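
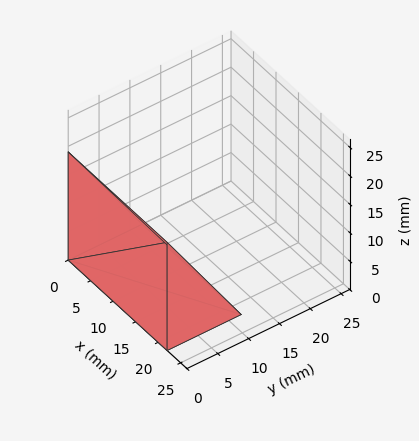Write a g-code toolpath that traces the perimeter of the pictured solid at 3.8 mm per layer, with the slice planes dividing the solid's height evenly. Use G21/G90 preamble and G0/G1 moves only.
Reading the render: the shape is a wedge (ramp): 22 × 12 mm base, rising to 19 mm along the y=0 edge and sloping linearly to z=0 at y=12 (dimensions read to the nearest mm from the axis ticks). For the g-code, the solid's height is divided into equal slices at the stated Δz and each level perimeter traced with G1 moves after a G0 lift.

; perimeter-only toolpath
G21 ; units = mm
G90 ; absolute positioning
G28 ; home
; layer 1
G0 Z3.8
G0 X0.0 Y0.0
G1 X22.0 Y0.0
G1 X22.0 Y9.6
G1 X0.0 Y9.6
G1 X0.0 Y0.0
; layer 2
G0 Z7.6
G0 X0.0 Y0.0
G1 X22.0 Y0.0
G1 X22.0 Y7.2
G1 X0.0 Y7.2
G1 X0.0 Y0.0
; layer 3
G0 Z11.4
G0 X0.0 Y0.0
G1 X22.0 Y0.0
G1 X22.0 Y4.8
G1 X0.0 Y4.8
G1 X0.0 Y0.0
; layer 4
G0 Z15.2
G0 X0.0 Y0.0
G1 X22.0 Y0.0
G1 X22.0 Y2.4
G1 X0.0 Y2.4
G1 X0.0 Y0.0
M2 ; end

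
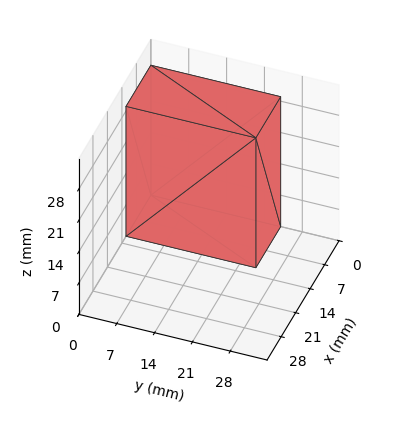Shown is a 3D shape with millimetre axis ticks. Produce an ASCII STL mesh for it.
Reading the render: the shape is a rectangular box, roughly 12 × 24 mm footprint and 29 mm tall (dimensions read to the nearest mm from the axis ticks). For the STL, each face is triangulated and given an outward normal.

solid part
  facet normal 0.0000 0.0000 -1.0000
    outer loop
      vertex 12.0 24.0 0.0
      vertex 12.0 0.0 0.0
      vertex 0.0 0.0 0.0
    endloop
  endfacet
  facet normal 0.0000 0.0000 -1.0000
    outer loop
      vertex 0.0 24.0 0.0
      vertex 12.0 24.0 0.0
      vertex 0.0 0.0 0.0
    endloop
  endfacet
  facet normal 0.0000 0.0000 1.0000
    outer loop
      vertex 0.0 0.0 29.0
      vertex 12.0 0.0 29.0
      vertex 12.0 24.0 29.0
    endloop
  endfacet
  facet normal 0.0000 0.0000 1.0000
    outer loop
      vertex 0.0 0.0 29.0
      vertex 12.0 24.0 29.0
      vertex 0.0 24.0 29.0
    endloop
  endfacet
  facet normal 0.0000 -1.0000 0.0000
    outer loop
      vertex 0.0 0.0 0.0
      vertex 12.0 0.0 0.0
      vertex 12.0 0.0 29.0
    endloop
  endfacet
  facet normal 0.0000 -1.0000 0.0000
    outer loop
      vertex 0.0 0.0 0.0
      vertex 12.0 0.0 29.0
      vertex 0.0 0.0 29.0
    endloop
  endfacet
  facet normal 0.0000 1.0000 0.0000
    outer loop
      vertex 12.0 24.0 29.0
      vertex 12.0 24.0 0.0
      vertex 0.0 24.0 0.0
    endloop
  endfacet
  facet normal 0.0000 1.0000 0.0000
    outer loop
      vertex 0.0 24.0 29.0
      vertex 12.0 24.0 29.0
      vertex 0.0 24.0 0.0
    endloop
  endfacet
  facet normal -1.0000 0.0000 0.0000
    outer loop
      vertex 0.0 24.0 29.0
      vertex 0.0 24.0 0.0
      vertex 0.0 0.0 0.0
    endloop
  endfacet
  facet normal -1.0000 0.0000 0.0000
    outer loop
      vertex 0.0 0.0 29.0
      vertex 0.0 24.0 29.0
      vertex 0.0 0.0 0.0
    endloop
  endfacet
  facet normal 1.0000 0.0000 0.0000
    outer loop
      vertex 12.0 0.0 0.0
      vertex 12.0 24.0 0.0
      vertex 12.0 24.0 29.0
    endloop
  endfacet
  facet normal 1.0000 0.0000 0.0000
    outer loop
      vertex 12.0 0.0 0.0
      vertex 12.0 24.0 29.0
      vertex 12.0 0.0 29.0
    endloop
  endfacet
endsolid part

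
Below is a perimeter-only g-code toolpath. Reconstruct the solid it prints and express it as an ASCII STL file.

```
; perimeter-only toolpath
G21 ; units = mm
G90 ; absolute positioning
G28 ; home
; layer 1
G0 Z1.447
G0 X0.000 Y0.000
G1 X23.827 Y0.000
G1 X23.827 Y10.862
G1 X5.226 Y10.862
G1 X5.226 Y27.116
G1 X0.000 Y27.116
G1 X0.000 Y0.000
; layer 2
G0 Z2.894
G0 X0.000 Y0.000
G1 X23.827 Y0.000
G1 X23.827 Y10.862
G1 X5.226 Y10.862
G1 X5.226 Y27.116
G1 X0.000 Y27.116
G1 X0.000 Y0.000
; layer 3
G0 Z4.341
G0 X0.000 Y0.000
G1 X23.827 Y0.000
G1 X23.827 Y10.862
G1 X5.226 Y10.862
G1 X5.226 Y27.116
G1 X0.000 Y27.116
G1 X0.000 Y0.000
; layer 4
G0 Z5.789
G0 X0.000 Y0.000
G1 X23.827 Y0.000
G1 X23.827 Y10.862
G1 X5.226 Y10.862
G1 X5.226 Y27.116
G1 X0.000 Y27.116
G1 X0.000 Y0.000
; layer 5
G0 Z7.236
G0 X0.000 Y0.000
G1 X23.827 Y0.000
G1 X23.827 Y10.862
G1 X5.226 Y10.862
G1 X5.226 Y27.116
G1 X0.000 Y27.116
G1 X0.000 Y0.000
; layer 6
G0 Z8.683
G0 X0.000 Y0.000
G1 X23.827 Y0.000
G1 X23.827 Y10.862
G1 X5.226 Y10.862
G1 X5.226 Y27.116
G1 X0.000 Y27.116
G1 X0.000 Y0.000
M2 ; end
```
solid part
  facet normal 0.0000 0.0000 -1.0000
    outer loop
      vertex 23.827 10.862 0.000
      vertex 23.827 0.000 0.000
      vertex 0.000 0.000 0.000
    endloop
  endfacet
  facet normal 0.0000 0.0000 -1.0000
    outer loop
      vertex 5.226 10.862 0.000
      vertex 23.827 10.862 0.000
      vertex 0.000 0.000 0.000
    endloop
  endfacet
  facet normal 0.0000 0.0000 -1.0000
    outer loop
      vertex 5.226 27.116 0.000
      vertex 5.226 10.862 0.000
      vertex 0.000 0.000 0.000
    endloop
  endfacet
  facet normal 0.0000 0.0000 -1.0000
    outer loop
      vertex 0.000 27.116 0.000
      vertex 5.226 27.116 0.000
      vertex 0.000 0.000 0.000
    endloop
  endfacet
  facet normal 0.0000 0.0000 1.0000
    outer loop
      vertex 0.000 0.000 8.683
      vertex 23.827 0.000 8.683
      vertex 23.827 10.862 8.683
    endloop
  endfacet
  facet normal 0.0000 0.0000 1.0000
    outer loop
      vertex 0.000 0.000 8.683
      vertex 23.827 10.862 8.683
      vertex 5.226 10.862 8.683
    endloop
  endfacet
  facet normal 0.0000 0.0000 1.0000
    outer loop
      vertex 0.000 0.000 8.683
      vertex 5.226 10.862 8.683
      vertex 5.226 27.116 8.683
    endloop
  endfacet
  facet normal 0.0000 0.0000 1.0000
    outer loop
      vertex 0.000 0.000 8.683
      vertex 5.226 27.116 8.683
      vertex 0.000 27.116 8.683
    endloop
  endfacet
  facet normal 0.0000 -1.0000 0.0000
    outer loop
      vertex 0.000 0.000 0.000
      vertex 23.827 0.000 0.000
      vertex 23.827 0.000 8.683
    endloop
  endfacet
  facet normal 0.0000 -1.0000 0.0000
    outer loop
      vertex 0.000 0.000 0.000
      vertex 23.827 0.000 8.683
      vertex 0.000 0.000 8.683
    endloop
  endfacet
  facet normal 1.0000 0.0000 0.0000
    outer loop
      vertex 23.827 0.000 0.000
      vertex 23.827 10.862 0.000
      vertex 23.827 10.862 8.683
    endloop
  endfacet
  facet normal 1.0000 0.0000 0.0000
    outer loop
      vertex 23.827 0.000 0.000
      vertex 23.827 10.862 8.683
      vertex 23.827 0.000 8.683
    endloop
  endfacet
  facet normal 0.0000 1.0000 0.0000
    outer loop
      vertex 23.827 10.862 0.000
      vertex 5.226 10.862 0.000
      vertex 5.226 10.862 8.683
    endloop
  endfacet
  facet normal 0.0000 1.0000 0.0000
    outer loop
      vertex 23.827 10.862 0.000
      vertex 5.226 10.862 8.683
      vertex 23.827 10.862 8.683
    endloop
  endfacet
  facet normal 1.0000 0.0000 0.0000
    outer loop
      vertex 5.226 10.862 0.000
      vertex 5.226 27.116 0.000
      vertex 5.226 27.116 8.683
    endloop
  endfacet
  facet normal 1.0000 0.0000 0.0000
    outer loop
      vertex 5.226 10.862 0.000
      vertex 5.226 27.116 8.683
      vertex 5.226 10.862 8.683
    endloop
  endfacet
  facet normal 0.0000 1.0000 0.0000
    outer loop
      vertex 5.226 27.116 0.000
      vertex 0.000 27.116 0.000
      vertex 0.000 27.116 8.683
    endloop
  endfacet
  facet normal 0.0000 1.0000 0.0000
    outer loop
      vertex 5.226 27.116 0.000
      vertex 0.000 27.116 8.683
      vertex 5.226 27.116 8.683
    endloop
  endfacet
  facet normal -1.0000 0.0000 0.0000
    outer loop
      vertex 0.000 27.116 0.000
      vertex 0.000 0.000 0.000
      vertex 0.000 0.000 8.683
    endloop
  endfacet
  facet normal -1.0000 0.0000 0.0000
    outer loop
      vertex 0.000 27.116 0.000
      vertex 0.000 0.000 8.683
      vertex 0.000 27.116 8.683
    endloop
  endfacet
endsolid part

The G0 Z moves step by Δz≈1.447 mm. Every layer's G1 loop is the same polygon, so the solid is a straight extrusion of it from z=0 to z≈8.68. Closing with flat bottom and top caps and triangulating gives 20 facets — an L-shaped prism: outer 23.8 × 27.1 mm, arm thicknesses ≈ 10.9 mm (horizontal) and 5.23 mm (vertical), extruded 8.68 mm in z.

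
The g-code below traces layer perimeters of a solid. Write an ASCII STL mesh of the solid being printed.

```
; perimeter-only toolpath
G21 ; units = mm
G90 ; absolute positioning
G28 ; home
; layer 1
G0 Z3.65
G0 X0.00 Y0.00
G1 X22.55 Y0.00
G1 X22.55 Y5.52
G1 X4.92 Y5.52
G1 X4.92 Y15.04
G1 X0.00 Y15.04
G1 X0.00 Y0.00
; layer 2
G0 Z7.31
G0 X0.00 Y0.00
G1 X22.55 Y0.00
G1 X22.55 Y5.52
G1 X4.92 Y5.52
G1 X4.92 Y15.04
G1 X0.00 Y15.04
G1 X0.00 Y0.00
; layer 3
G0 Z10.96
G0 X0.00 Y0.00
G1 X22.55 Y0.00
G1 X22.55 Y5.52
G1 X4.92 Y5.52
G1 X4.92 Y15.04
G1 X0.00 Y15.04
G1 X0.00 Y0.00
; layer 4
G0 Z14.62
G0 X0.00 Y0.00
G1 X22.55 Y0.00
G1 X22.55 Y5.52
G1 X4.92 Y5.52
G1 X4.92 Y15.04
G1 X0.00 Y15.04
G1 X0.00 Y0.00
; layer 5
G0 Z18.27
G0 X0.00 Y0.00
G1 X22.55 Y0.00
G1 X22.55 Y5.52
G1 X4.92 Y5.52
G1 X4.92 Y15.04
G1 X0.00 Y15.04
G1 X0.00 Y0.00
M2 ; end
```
solid part
  facet normal 0.0000 0.0000 -1.0000
    outer loop
      vertex 22.55 5.52 0.00
      vertex 22.55 0.00 0.00
      vertex 0.00 0.00 0.00
    endloop
  endfacet
  facet normal 0.0000 0.0000 -1.0000
    outer loop
      vertex 4.92 5.52 0.00
      vertex 22.55 5.52 0.00
      vertex 0.00 0.00 0.00
    endloop
  endfacet
  facet normal 0.0000 0.0000 -1.0000
    outer loop
      vertex 4.92 15.04 0.00
      vertex 4.92 5.52 0.00
      vertex 0.00 0.00 0.00
    endloop
  endfacet
  facet normal 0.0000 0.0000 -1.0000
    outer loop
      vertex 0.00 15.04 0.00
      vertex 4.92 15.04 0.00
      vertex 0.00 0.00 0.00
    endloop
  endfacet
  facet normal 0.0000 0.0000 1.0000
    outer loop
      vertex 0.00 0.00 18.27
      vertex 22.55 0.00 18.27
      vertex 22.55 5.52 18.27
    endloop
  endfacet
  facet normal 0.0000 0.0000 1.0000
    outer loop
      vertex 0.00 0.00 18.27
      vertex 22.55 5.52 18.27
      vertex 4.92 5.52 18.27
    endloop
  endfacet
  facet normal 0.0000 0.0000 1.0000
    outer loop
      vertex 0.00 0.00 18.27
      vertex 4.92 5.52 18.27
      vertex 4.92 15.04 18.27
    endloop
  endfacet
  facet normal 0.0000 0.0000 1.0000
    outer loop
      vertex 0.00 0.00 18.27
      vertex 4.92 15.04 18.27
      vertex 0.00 15.04 18.27
    endloop
  endfacet
  facet normal 0.0000 -1.0000 0.0000
    outer loop
      vertex 0.00 0.00 0.00
      vertex 22.55 0.00 0.00
      vertex 22.55 0.00 18.27
    endloop
  endfacet
  facet normal 0.0000 -1.0000 0.0000
    outer loop
      vertex 0.00 0.00 0.00
      vertex 22.55 0.00 18.27
      vertex 0.00 0.00 18.27
    endloop
  endfacet
  facet normal 1.0000 0.0000 0.0000
    outer loop
      vertex 22.55 0.00 0.00
      vertex 22.55 5.52 0.00
      vertex 22.55 5.52 18.27
    endloop
  endfacet
  facet normal 1.0000 0.0000 0.0000
    outer loop
      vertex 22.55 0.00 0.00
      vertex 22.55 5.52 18.27
      vertex 22.55 0.00 18.27
    endloop
  endfacet
  facet normal 0.0000 1.0000 0.0000
    outer loop
      vertex 22.55 5.52 0.00
      vertex 4.92 5.52 0.00
      vertex 4.92 5.52 18.27
    endloop
  endfacet
  facet normal 0.0000 1.0000 0.0000
    outer loop
      vertex 22.55 5.52 0.00
      vertex 4.92 5.52 18.27
      vertex 22.55 5.52 18.27
    endloop
  endfacet
  facet normal 1.0000 0.0000 0.0000
    outer loop
      vertex 4.92 5.52 0.00
      vertex 4.92 15.04 0.00
      vertex 4.92 15.04 18.27
    endloop
  endfacet
  facet normal 1.0000 0.0000 0.0000
    outer loop
      vertex 4.92 5.52 0.00
      vertex 4.92 15.04 18.27
      vertex 4.92 5.52 18.27
    endloop
  endfacet
  facet normal 0.0000 1.0000 0.0000
    outer loop
      vertex 4.92 15.04 0.00
      vertex 0.00 15.04 0.00
      vertex 0.00 15.04 18.27
    endloop
  endfacet
  facet normal 0.0000 1.0000 0.0000
    outer loop
      vertex 4.92 15.04 0.00
      vertex 0.00 15.04 18.27
      vertex 4.92 15.04 18.27
    endloop
  endfacet
  facet normal -1.0000 0.0000 0.0000
    outer loop
      vertex 0.00 15.04 0.00
      vertex 0.00 0.00 0.00
      vertex 0.00 0.00 18.27
    endloop
  endfacet
  facet normal -1.0000 0.0000 0.0000
    outer loop
      vertex 0.00 15.04 0.00
      vertex 0.00 0.00 18.27
      vertex 0.00 15.04 18.27
    endloop
  endfacet
endsolid part

The G0 Z moves step by Δz≈3.65 mm. Every layer's G1 loop is the same polygon, so the solid is a straight extrusion of it from z=0 to z≈18.3. Closing with flat bottom and top caps and triangulating gives 20 facets — an L-shaped prism: outer 22.6 × 15 mm, arm thicknesses ≈ 5.52 mm (horizontal) and 4.92 mm (vertical), extruded 18.3 mm in z.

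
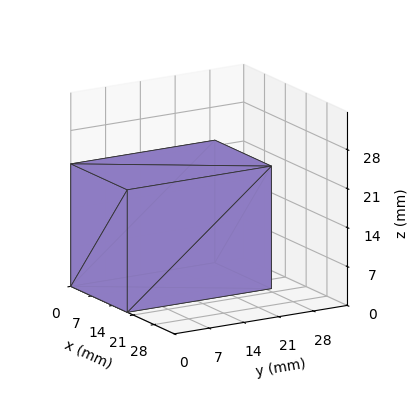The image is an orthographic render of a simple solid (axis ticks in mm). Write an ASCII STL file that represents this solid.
Reading the render: the shape is a rectangular box, roughly 19 × 29 mm footprint and 22 mm tall (dimensions read to the nearest mm from the axis ticks). For the STL, each face is triangulated and given an outward normal.

solid part
  facet normal 0.0000 0.0000 -1.0000
    outer loop
      vertex 19.000 29.000 0.000
      vertex 19.000 0.000 0.000
      vertex 0.000 0.000 0.000
    endloop
  endfacet
  facet normal 0.0000 0.0000 -1.0000
    outer loop
      vertex 0.000 29.000 0.000
      vertex 19.000 29.000 0.000
      vertex 0.000 0.000 0.000
    endloop
  endfacet
  facet normal 0.0000 0.0000 1.0000
    outer loop
      vertex 0.000 0.000 22.000
      vertex 19.000 0.000 22.000
      vertex 19.000 29.000 22.000
    endloop
  endfacet
  facet normal 0.0000 0.0000 1.0000
    outer loop
      vertex 0.000 0.000 22.000
      vertex 19.000 29.000 22.000
      vertex 0.000 29.000 22.000
    endloop
  endfacet
  facet normal 0.0000 -1.0000 0.0000
    outer loop
      vertex 0.000 0.000 0.000
      vertex 19.000 0.000 0.000
      vertex 19.000 0.000 22.000
    endloop
  endfacet
  facet normal 0.0000 -1.0000 0.0000
    outer loop
      vertex 0.000 0.000 0.000
      vertex 19.000 0.000 22.000
      vertex 0.000 0.000 22.000
    endloop
  endfacet
  facet normal 0.0000 1.0000 0.0000
    outer loop
      vertex 19.000 29.000 22.000
      vertex 19.000 29.000 0.000
      vertex 0.000 29.000 0.000
    endloop
  endfacet
  facet normal 0.0000 1.0000 0.0000
    outer loop
      vertex 0.000 29.000 22.000
      vertex 19.000 29.000 22.000
      vertex 0.000 29.000 0.000
    endloop
  endfacet
  facet normal -1.0000 0.0000 0.0000
    outer loop
      vertex 0.000 29.000 22.000
      vertex 0.000 29.000 0.000
      vertex 0.000 0.000 0.000
    endloop
  endfacet
  facet normal -1.0000 0.0000 0.0000
    outer loop
      vertex 0.000 0.000 22.000
      vertex 0.000 29.000 22.000
      vertex 0.000 0.000 0.000
    endloop
  endfacet
  facet normal 1.0000 0.0000 0.0000
    outer loop
      vertex 19.000 0.000 0.000
      vertex 19.000 29.000 0.000
      vertex 19.000 29.000 22.000
    endloop
  endfacet
  facet normal 1.0000 0.0000 0.0000
    outer loop
      vertex 19.000 0.000 0.000
      vertex 19.000 29.000 22.000
      vertex 19.000 0.000 22.000
    endloop
  endfacet
endsolid part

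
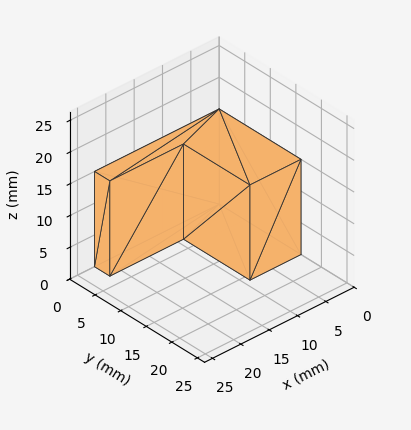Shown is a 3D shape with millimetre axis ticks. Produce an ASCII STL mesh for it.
Reading the render: the shape is an L-shaped prism: outer 22 × 16 mm, arm thicknesses ≈ 3 mm (horizontal) and 9 mm (vertical), extruded 15 mm in z (dimensions read to the nearest mm from the axis ticks). For the STL, each face is triangulated and given an outward normal.

solid part
  facet normal 0.0000 0.0000 -1.0000
    outer loop
      vertex 22.00 3.00 0.00
      vertex 22.00 0.00 0.00
      vertex 0.00 0.00 0.00
    endloop
  endfacet
  facet normal 0.0000 0.0000 -1.0000
    outer loop
      vertex 9.00 3.00 0.00
      vertex 22.00 3.00 0.00
      vertex 0.00 0.00 0.00
    endloop
  endfacet
  facet normal 0.0000 0.0000 -1.0000
    outer loop
      vertex 9.00 16.00 0.00
      vertex 9.00 3.00 0.00
      vertex 0.00 0.00 0.00
    endloop
  endfacet
  facet normal 0.0000 0.0000 -1.0000
    outer loop
      vertex 0.00 16.00 0.00
      vertex 9.00 16.00 0.00
      vertex 0.00 0.00 0.00
    endloop
  endfacet
  facet normal 0.0000 0.0000 1.0000
    outer loop
      vertex 0.00 0.00 15.00
      vertex 22.00 0.00 15.00
      vertex 22.00 3.00 15.00
    endloop
  endfacet
  facet normal 0.0000 0.0000 1.0000
    outer loop
      vertex 0.00 0.00 15.00
      vertex 22.00 3.00 15.00
      vertex 9.00 3.00 15.00
    endloop
  endfacet
  facet normal 0.0000 0.0000 1.0000
    outer loop
      vertex 0.00 0.00 15.00
      vertex 9.00 3.00 15.00
      vertex 9.00 16.00 15.00
    endloop
  endfacet
  facet normal 0.0000 0.0000 1.0000
    outer loop
      vertex 0.00 0.00 15.00
      vertex 9.00 16.00 15.00
      vertex 0.00 16.00 15.00
    endloop
  endfacet
  facet normal 0.0000 -1.0000 0.0000
    outer loop
      vertex 0.00 0.00 0.00
      vertex 22.00 0.00 0.00
      vertex 22.00 0.00 15.00
    endloop
  endfacet
  facet normal 0.0000 -1.0000 0.0000
    outer loop
      vertex 0.00 0.00 0.00
      vertex 22.00 0.00 15.00
      vertex 0.00 0.00 15.00
    endloop
  endfacet
  facet normal 1.0000 0.0000 0.0000
    outer loop
      vertex 22.00 0.00 0.00
      vertex 22.00 3.00 0.00
      vertex 22.00 3.00 15.00
    endloop
  endfacet
  facet normal 1.0000 0.0000 0.0000
    outer loop
      vertex 22.00 0.00 0.00
      vertex 22.00 3.00 15.00
      vertex 22.00 0.00 15.00
    endloop
  endfacet
  facet normal 0.0000 1.0000 0.0000
    outer loop
      vertex 22.00 3.00 0.00
      vertex 9.00 3.00 0.00
      vertex 9.00 3.00 15.00
    endloop
  endfacet
  facet normal 0.0000 1.0000 0.0000
    outer loop
      vertex 22.00 3.00 0.00
      vertex 9.00 3.00 15.00
      vertex 22.00 3.00 15.00
    endloop
  endfacet
  facet normal 1.0000 0.0000 0.0000
    outer loop
      vertex 9.00 3.00 0.00
      vertex 9.00 16.00 0.00
      vertex 9.00 16.00 15.00
    endloop
  endfacet
  facet normal 1.0000 0.0000 0.0000
    outer loop
      vertex 9.00 3.00 0.00
      vertex 9.00 16.00 15.00
      vertex 9.00 3.00 15.00
    endloop
  endfacet
  facet normal 0.0000 1.0000 0.0000
    outer loop
      vertex 9.00 16.00 0.00
      vertex 0.00 16.00 0.00
      vertex 0.00 16.00 15.00
    endloop
  endfacet
  facet normal 0.0000 1.0000 0.0000
    outer loop
      vertex 9.00 16.00 0.00
      vertex 0.00 16.00 15.00
      vertex 9.00 16.00 15.00
    endloop
  endfacet
  facet normal -1.0000 0.0000 0.0000
    outer loop
      vertex 0.00 16.00 0.00
      vertex 0.00 0.00 0.00
      vertex 0.00 0.00 15.00
    endloop
  endfacet
  facet normal -1.0000 0.0000 0.0000
    outer loop
      vertex 0.00 16.00 0.00
      vertex 0.00 0.00 15.00
      vertex 0.00 16.00 15.00
    endloop
  endfacet
endsolid part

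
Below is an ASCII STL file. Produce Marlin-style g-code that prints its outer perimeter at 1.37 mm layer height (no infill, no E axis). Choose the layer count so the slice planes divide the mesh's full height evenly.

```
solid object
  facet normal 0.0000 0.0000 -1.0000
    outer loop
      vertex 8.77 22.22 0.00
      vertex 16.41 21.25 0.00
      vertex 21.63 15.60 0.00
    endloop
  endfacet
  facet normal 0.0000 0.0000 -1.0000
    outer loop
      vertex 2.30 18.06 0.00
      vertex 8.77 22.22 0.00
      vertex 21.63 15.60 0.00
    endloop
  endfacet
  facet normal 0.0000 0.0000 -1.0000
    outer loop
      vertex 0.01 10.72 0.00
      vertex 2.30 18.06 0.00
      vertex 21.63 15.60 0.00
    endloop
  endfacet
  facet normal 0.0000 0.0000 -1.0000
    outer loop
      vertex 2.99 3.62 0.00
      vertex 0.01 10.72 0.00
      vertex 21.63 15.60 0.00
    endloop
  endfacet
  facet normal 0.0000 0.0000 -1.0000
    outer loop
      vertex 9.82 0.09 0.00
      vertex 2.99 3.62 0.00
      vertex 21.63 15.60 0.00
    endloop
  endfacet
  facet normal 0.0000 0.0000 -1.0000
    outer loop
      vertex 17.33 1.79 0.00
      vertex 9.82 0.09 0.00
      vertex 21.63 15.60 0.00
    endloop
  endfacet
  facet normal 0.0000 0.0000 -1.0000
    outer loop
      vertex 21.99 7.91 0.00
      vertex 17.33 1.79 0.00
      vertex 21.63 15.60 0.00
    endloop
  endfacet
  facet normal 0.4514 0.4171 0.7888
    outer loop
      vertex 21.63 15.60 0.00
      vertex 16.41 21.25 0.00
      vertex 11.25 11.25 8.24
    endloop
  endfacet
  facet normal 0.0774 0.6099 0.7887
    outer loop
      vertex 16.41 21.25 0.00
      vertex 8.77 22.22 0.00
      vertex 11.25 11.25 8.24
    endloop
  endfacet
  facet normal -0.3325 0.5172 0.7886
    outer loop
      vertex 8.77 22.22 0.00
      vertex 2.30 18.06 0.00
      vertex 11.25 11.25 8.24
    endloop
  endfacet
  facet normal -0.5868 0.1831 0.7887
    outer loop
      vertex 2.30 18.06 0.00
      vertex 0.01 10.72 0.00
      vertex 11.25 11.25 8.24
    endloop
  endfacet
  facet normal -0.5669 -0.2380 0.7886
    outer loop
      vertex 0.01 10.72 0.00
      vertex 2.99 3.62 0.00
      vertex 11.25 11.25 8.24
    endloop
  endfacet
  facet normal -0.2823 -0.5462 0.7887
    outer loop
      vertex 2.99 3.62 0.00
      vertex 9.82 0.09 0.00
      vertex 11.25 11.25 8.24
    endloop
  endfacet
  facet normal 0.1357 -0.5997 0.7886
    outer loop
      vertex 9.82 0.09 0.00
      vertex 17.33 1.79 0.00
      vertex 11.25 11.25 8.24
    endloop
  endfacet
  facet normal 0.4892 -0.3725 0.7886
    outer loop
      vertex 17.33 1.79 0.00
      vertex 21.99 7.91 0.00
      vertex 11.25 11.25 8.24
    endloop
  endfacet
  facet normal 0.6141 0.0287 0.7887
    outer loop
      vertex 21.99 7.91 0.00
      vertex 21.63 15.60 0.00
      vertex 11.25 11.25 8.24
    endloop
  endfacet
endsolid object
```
; perimeter-only toolpath
G21 ; units = mm
G90 ; absolute positioning
G28 ; home
; layer 1
G0 Z1.37
G0 X19.90 Y14.88
G1 X15.55 Y19.58
G1 X9.18 Y20.39
G1 X3.79 Y16.92
G1 X1.88 Y10.81
G1 X4.37 Y4.89
G1 X10.06 Y1.95
G1 X16.32 Y3.37
G1 X20.20 Y8.47
G1 X19.90 Y14.88
; layer 2
G0 Z2.75
G0 X18.17 Y14.15
G1 X14.69 Y17.92
G1 X9.60 Y18.56
G1 X5.28 Y15.79
G1 X3.76 Y10.90
G1 X5.74 Y6.16
G1 X10.30 Y3.81
G1 X15.30 Y4.94
G1 X18.41 Y9.02
G1 X18.17 Y14.15
; layer 3
G0 Z4.12
G0 X16.44 Y13.43
G1 X13.83 Y16.25
G1 X10.01 Y16.73
G1 X6.78 Y14.65
G1 X5.63 Y10.98
G1 X7.12 Y7.44
G1 X10.54 Y5.67
G1 X14.29 Y6.52
G1 X16.62 Y9.58
G1 X16.44 Y13.43
; layer 4
G0 Z5.49
G0 X14.71 Y12.70
G1 X12.97 Y14.58
G1 X10.42 Y14.91
G1 X8.27 Y13.52
G1 X7.50 Y11.07
G1 X8.50 Y8.71
G1 X10.77 Y7.53
G1 X13.28 Y8.10
G1 X14.83 Y10.14
G1 X14.71 Y12.70
; layer 5
G0 Z6.87
G0 X12.98 Y11.98
G1 X12.11 Y12.92
G1 X10.84 Y13.08
G1 X9.76 Y12.39
G1 X9.38 Y11.16
G1 X9.87 Y9.98
G1 X11.01 Y9.39
G1 X12.26 Y9.67
G1 X13.04 Y10.69
G1 X12.98 Y11.98
M2 ; end

The solid is a regular 9-sided pyramid, base circumscribed radius ≈ 11.2 mm, apex at z ≈ 8.24 mm. Slicing at Δz = 1.37 mm — 6 equal slices spanning the solid's height, so layer i sits at z = i·h/6 — gives 5 non-empty perimeters. Each is a 9-segment closed polygon; G0 lifts to the layer z and rapids to the start vertex, then G1 traces the edges. The cross-section shrinks linearly with z (the slice at the apex is degenerate and omitted).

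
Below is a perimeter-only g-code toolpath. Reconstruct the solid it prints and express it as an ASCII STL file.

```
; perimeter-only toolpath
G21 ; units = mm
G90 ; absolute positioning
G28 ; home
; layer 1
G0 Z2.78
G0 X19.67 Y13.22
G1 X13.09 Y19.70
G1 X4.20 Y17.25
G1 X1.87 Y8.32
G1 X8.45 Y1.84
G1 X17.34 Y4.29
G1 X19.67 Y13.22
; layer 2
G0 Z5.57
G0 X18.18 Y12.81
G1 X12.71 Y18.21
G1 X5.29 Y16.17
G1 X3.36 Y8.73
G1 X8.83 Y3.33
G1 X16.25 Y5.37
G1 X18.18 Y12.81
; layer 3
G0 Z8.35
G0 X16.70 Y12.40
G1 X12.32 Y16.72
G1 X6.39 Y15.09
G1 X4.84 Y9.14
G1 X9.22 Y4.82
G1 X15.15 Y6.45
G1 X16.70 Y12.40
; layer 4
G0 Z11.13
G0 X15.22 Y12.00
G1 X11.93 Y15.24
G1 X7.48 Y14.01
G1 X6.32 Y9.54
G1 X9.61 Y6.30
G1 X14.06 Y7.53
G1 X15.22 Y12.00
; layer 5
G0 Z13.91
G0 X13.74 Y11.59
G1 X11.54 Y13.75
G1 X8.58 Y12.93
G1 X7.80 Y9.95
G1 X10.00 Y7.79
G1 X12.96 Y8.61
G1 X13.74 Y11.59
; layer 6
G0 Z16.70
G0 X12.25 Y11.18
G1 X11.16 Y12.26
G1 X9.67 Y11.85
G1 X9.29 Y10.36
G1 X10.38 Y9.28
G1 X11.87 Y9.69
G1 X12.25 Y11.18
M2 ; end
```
solid part
  facet normal 0.0000 0.0000 -1.0000
    outer loop
      vertex 3.10 18.33 0.00
      vertex 13.48 21.19 0.00
      vertex 21.15 13.63 0.00
    endloop
  endfacet
  facet normal 0.0000 0.0000 -1.0000
    outer loop
      vertex 0.39 7.91 0.00
      vertex 3.10 18.33 0.00
      vertex 21.15 13.63 0.00
    endloop
  endfacet
  facet normal 0.0000 0.0000 -1.0000
    outer loop
      vertex 8.06 0.35 0.00
      vertex 0.39 7.91 0.00
      vertex 21.15 13.63 0.00
    endloop
  endfacet
  facet normal 0.0000 0.0000 -1.0000
    outer loop
      vertex 18.44 3.21 0.00
      vertex 8.06 0.35 0.00
      vertex 21.15 13.63 0.00
    endloop
  endfacet
  facet normal 0.6332 0.6424 0.4317
    outer loop
      vertex 21.15 13.63 0.00
      vertex 13.48 21.19 0.00
      vertex 10.77 10.77 19.48
    endloop
  endfacet
  facet normal -0.2396 0.8696 0.4318
    outer loop
      vertex 13.48 21.19 0.00
      vertex 3.10 18.33 0.00
      vertex 10.77 10.77 19.48
    endloop
  endfacet
  facet normal -0.8729 0.2270 0.4318
    outer loop
      vertex 3.10 18.33 0.00
      vertex 0.39 7.91 0.00
      vertex 10.77 10.77 19.48
    endloop
  endfacet
  facet normal -0.6332 -0.6424 0.4317
    outer loop
      vertex 0.39 7.91 0.00
      vertex 8.06 0.35 0.00
      vertex 10.77 10.77 19.48
    endloop
  endfacet
  facet normal 0.2396 -0.8696 0.4318
    outer loop
      vertex 8.06 0.35 0.00
      vertex 18.44 3.21 0.00
      vertex 10.77 10.77 19.48
    endloop
  endfacet
  facet normal 0.8729 -0.2270 0.4318
    outer loop
      vertex 18.44 3.21 0.00
      vertex 21.15 13.63 0.00
      vertex 10.77 10.77 19.48
    endloop
  endfacet
endsolid part

The G0 Z moves step by Δz≈2.78 mm. The G1 loops shrink linearly with z, so the solid tapers from its base footprint up to z≈19.5. Closing with a flat bottom cap and the tapered top and triangulating gives 10 facets — a regular 6-sided pyramid, base circumscribed radius ≈ 10.8 mm, apex at z ≈ 19.5 mm.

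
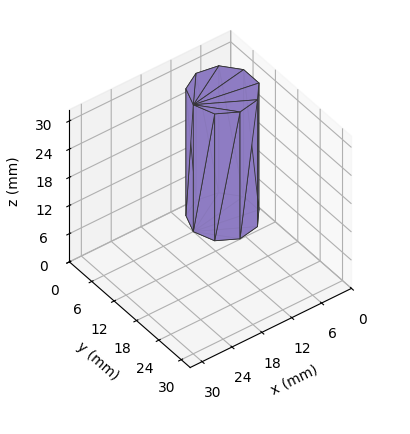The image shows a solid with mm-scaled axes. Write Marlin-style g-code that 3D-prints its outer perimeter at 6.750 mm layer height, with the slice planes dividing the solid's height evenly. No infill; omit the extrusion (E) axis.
Reading the render: the shape is a regular 9-sided prism (a cylinder approximated with 9 flat sides), circumscribed radius ≈ 6 mm, height ≈ 27 mm (dimensions read to the nearest mm from the axis ticks). For the g-code, the solid's height is divided into equal slices at the stated Δz and each level perimeter traced with G1 moves after a G0 lift.

; perimeter-only toolpath
G21 ; units = mm
G90 ; absolute positioning
G28 ; home
; layer 1
G0 Z6.750
G0 X12.000 Y6.000
G1 X10.596 Y9.857
G1 X7.042 Y11.909
G1 X3.000 Y11.196
G1 X0.362 Y8.052
G1 X0.362 Y3.948
G1 X3.000 Y0.804
G1 X7.042 Y0.091
G1 X10.596 Y2.143
G1 X12.000 Y6.000
; layer 2
G0 Z13.500
G0 X12.000 Y6.000
G1 X10.596 Y9.857
G1 X7.042 Y11.909
G1 X3.000 Y11.196
G1 X0.362 Y8.052
G1 X0.362 Y3.948
G1 X3.000 Y0.804
G1 X7.042 Y0.091
G1 X10.596 Y2.143
G1 X12.000 Y6.000
; layer 3
G0 Z20.250
G0 X12.000 Y6.000
G1 X10.596 Y9.857
G1 X7.042 Y11.909
G1 X3.000 Y11.196
G1 X0.362 Y8.052
G1 X0.362 Y3.948
G1 X3.000 Y0.804
G1 X7.042 Y0.091
G1 X10.596 Y2.143
G1 X12.000 Y6.000
; layer 4
G0 Z27.000
G0 X12.000 Y6.000
G1 X10.596 Y9.857
G1 X7.042 Y11.909
G1 X3.000 Y11.196
G1 X0.362 Y8.052
G1 X0.362 Y3.948
G1 X3.000 Y0.804
G1 X7.042 Y0.091
G1 X10.596 Y2.143
G1 X12.000 Y6.000
M2 ; end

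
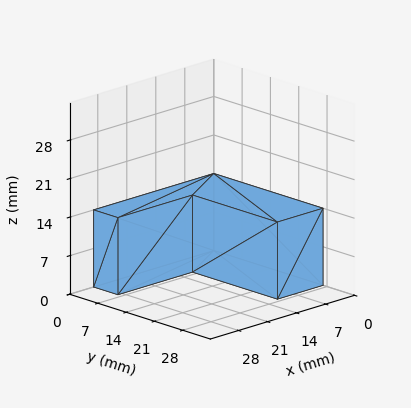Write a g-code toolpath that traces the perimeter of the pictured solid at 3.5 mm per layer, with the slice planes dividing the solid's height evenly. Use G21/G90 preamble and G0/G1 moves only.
Reading the render: the shape is an L-shaped prism: outer 29 × 27 mm, arm thicknesses ≈ 6 mm (horizontal) and 11 mm (vertical), extruded 14 mm in z (dimensions read to the nearest mm from the axis ticks). For the g-code, the solid's height is divided into equal slices at the stated Δz and each level perimeter traced with G1 moves after a G0 lift.

; perimeter-only toolpath
G21 ; units = mm
G90 ; absolute positioning
G28 ; home
; layer 1
G0 Z3.5
G0 X0.0 Y0.0
G1 X29.0 Y0.0
G1 X29.0 Y6.0
G1 X11.0 Y6.0
G1 X11.0 Y27.0
G1 X0.0 Y27.0
G1 X0.0 Y0.0
; layer 2
G0 Z7.0
G0 X0.0 Y0.0
G1 X29.0 Y0.0
G1 X29.0 Y6.0
G1 X11.0 Y6.0
G1 X11.0 Y27.0
G1 X0.0 Y27.0
G1 X0.0 Y0.0
; layer 3
G0 Z10.5
G0 X0.0 Y0.0
G1 X29.0 Y0.0
G1 X29.0 Y6.0
G1 X11.0 Y6.0
G1 X11.0 Y27.0
G1 X0.0 Y27.0
G1 X0.0 Y0.0
; layer 4
G0 Z14.0
G0 X0.0 Y0.0
G1 X29.0 Y0.0
G1 X29.0 Y6.0
G1 X11.0 Y6.0
G1 X11.0 Y27.0
G1 X0.0 Y27.0
G1 X0.0 Y0.0
M2 ; end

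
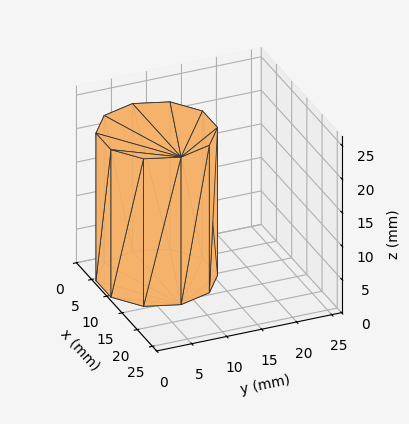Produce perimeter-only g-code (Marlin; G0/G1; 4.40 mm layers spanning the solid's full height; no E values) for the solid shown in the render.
Reading the render: the shape is a regular 10-sided prism (a cylinder approximated with 10 flat sides), circumscribed radius ≈ 8 mm, height ≈ 22 mm (dimensions read to the nearest mm from the axis ticks). For the g-code, the solid's height is divided into equal slices at the stated Δz and each level perimeter traced with G1 moves after a G0 lift.

; perimeter-only toolpath
G21 ; units = mm
G90 ; absolute positioning
G28 ; home
; layer 1
G0 Z4.40
G0 X16.00 Y8.00
G1 X14.47 Y12.70
G1 X10.47 Y15.61
G1 X5.53 Y15.61
G1 X1.53 Y12.70
G1 X0.00 Y8.00
G1 X1.53 Y3.30
G1 X5.53 Y0.39
G1 X10.47 Y0.39
G1 X14.47 Y3.30
G1 X16.00 Y8.00
; layer 2
G0 Z8.80
G0 X16.00 Y8.00
G1 X14.47 Y12.70
G1 X10.47 Y15.61
G1 X5.53 Y15.61
G1 X1.53 Y12.70
G1 X0.00 Y8.00
G1 X1.53 Y3.30
G1 X5.53 Y0.39
G1 X10.47 Y0.39
G1 X14.47 Y3.30
G1 X16.00 Y8.00
; layer 3
G0 Z13.20
G0 X16.00 Y8.00
G1 X14.47 Y12.70
G1 X10.47 Y15.61
G1 X5.53 Y15.61
G1 X1.53 Y12.70
G1 X0.00 Y8.00
G1 X1.53 Y3.30
G1 X5.53 Y0.39
G1 X10.47 Y0.39
G1 X14.47 Y3.30
G1 X16.00 Y8.00
; layer 4
G0 Z17.60
G0 X16.00 Y8.00
G1 X14.47 Y12.70
G1 X10.47 Y15.61
G1 X5.53 Y15.61
G1 X1.53 Y12.70
G1 X0.00 Y8.00
G1 X1.53 Y3.30
G1 X5.53 Y0.39
G1 X10.47 Y0.39
G1 X14.47 Y3.30
G1 X16.00 Y8.00
; layer 5
G0 Z22.00
G0 X16.00 Y8.00
G1 X14.47 Y12.70
G1 X10.47 Y15.61
G1 X5.53 Y15.61
G1 X1.53 Y12.70
G1 X0.00 Y8.00
G1 X1.53 Y3.30
G1 X5.53 Y0.39
G1 X10.47 Y0.39
G1 X14.47 Y3.30
G1 X16.00 Y8.00
M2 ; end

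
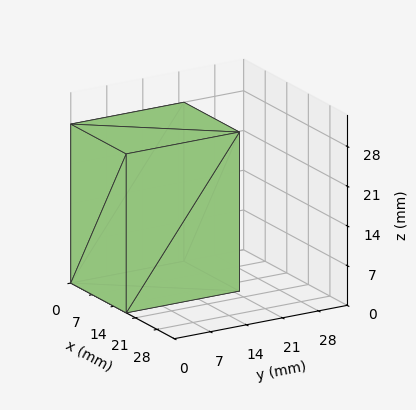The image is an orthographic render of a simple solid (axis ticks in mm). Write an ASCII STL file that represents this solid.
Reading the render: the shape is a rectangular box, roughly 18 × 22 mm footprint and 28 mm tall (dimensions read to the nearest mm from the axis ticks). For the STL, each face is triangulated and given an outward normal.

solid part
  facet normal 0.0000 0.0000 -1.0000
    outer loop
      vertex 18.00 22.00 0.00
      vertex 18.00 0.00 0.00
      vertex 0.00 0.00 0.00
    endloop
  endfacet
  facet normal 0.0000 0.0000 -1.0000
    outer loop
      vertex 0.00 22.00 0.00
      vertex 18.00 22.00 0.00
      vertex 0.00 0.00 0.00
    endloop
  endfacet
  facet normal 0.0000 0.0000 1.0000
    outer loop
      vertex 0.00 0.00 28.00
      vertex 18.00 0.00 28.00
      vertex 18.00 22.00 28.00
    endloop
  endfacet
  facet normal 0.0000 0.0000 1.0000
    outer loop
      vertex 0.00 0.00 28.00
      vertex 18.00 22.00 28.00
      vertex 0.00 22.00 28.00
    endloop
  endfacet
  facet normal 0.0000 -1.0000 0.0000
    outer loop
      vertex 0.00 0.00 0.00
      vertex 18.00 0.00 0.00
      vertex 18.00 0.00 28.00
    endloop
  endfacet
  facet normal 0.0000 -1.0000 0.0000
    outer loop
      vertex 0.00 0.00 0.00
      vertex 18.00 0.00 28.00
      vertex 0.00 0.00 28.00
    endloop
  endfacet
  facet normal 0.0000 1.0000 0.0000
    outer loop
      vertex 18.00 22.00 28.00
      vertex 18.00 22.00 0.00
      vertex 0.00 22.00 0.00
    endloop
  endfacet
  facet normal 0.0000 1.0000 0.0000
    outer loop
      vertex 0.00 22.00 28.00
      vertex 18.00 22.00 28.00
      vertex 0.00 22.00 0.00
    endloop
  endfacet
  facet normal -1.0000 0.0000 0.0000
    outer loop
      vertex 0.00 22.00 28.00
      vertex 0.00 22.00 0.00
      vertex 0.00 0.00 0.00
    endloop
  endfacet
  facet normal -1.0000 0.0000 0.0000
    outer loop
      vertex 0.00 0.00 28.00
      vertex 0.00 22.00 28.00
      vertex 0.00 0.00 0.00
    endloop
  endfacet
  facet normal 1.0000 0.0000 0.0000
    outer loop
      vertex 18.00 0.00 0.00
      vertex 18.00 22.00 0.00
      vertex 18.00 22.00 28.00
    endloop
  endfacet
  facet normal 1.0000 0.0000 0.0000
    outer loop
      vertex 18.00 0.00 0.00
      vertex 18.00 22.00 28.00
      vertex 18.00 0.00 28.00
    endloop
  endfacet
endsolid part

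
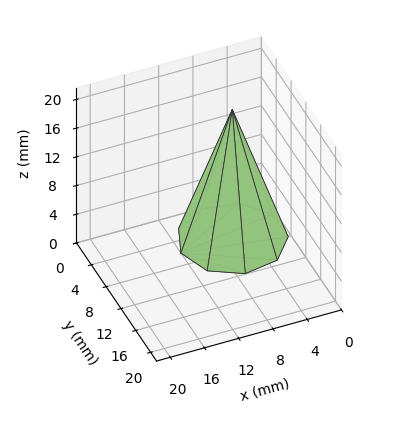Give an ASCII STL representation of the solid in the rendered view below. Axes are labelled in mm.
Reading the render: the shape is a regular 9-sided pyramid, base circumscribed radius ≈ 6 mm, apex at z ≈ 18 mm (dimensions read to the nearest mm from the axis ticks). For the STL, each face is triangulated and given an outward normal.

solid part
  facet normal 0.0000 0.0000 -1.0000
    outer loop
      vertex 7.042 11.909 0.000
      vertex 10.596 9.857 0.000
      vertex 12.000 6.000 0.000
    endloop
  endfacet
  facet normal 0.0000 0.0000 -1.0000
    outer loop
      vertex 3.000 11.196 0.000
      vertex 7.042 11.909 0.000
      vertex 12.000 6.000 0.000
    endloop
  endfacet
  facet normal 0.0000 0.0000 -1.0000
    outer loop
      vertex 0.362 8.052 0.000
      vertex 3.000 11.196 0.000
      vertex 12.000 6.000 0.000
    endloop
  endfacet
  facet normal 0.0000 0.0000 -1.0000
    outer loop
      vertex 0.362 3.948 0.000
      vertex 0.362 8.052 0.000
      vertex 12.000 6.000 0.000
    endloop
  endfacet
  facet normal 0.0000 0.0000 -1.0000
    outer loop
      vertex 3.000 0.804 0.000
      vertex 0.362 3.948 0.000
      vertex 12.000 6.000 0.000
    endloop
  endfacet
  facet normal 0.0000 0.0000 -1.0000
    outer loop
      vertex 7.042 0.091 0.000
      vertex 3.000 0.804 0.000
      vertex 12.000 6.000 0.000
    endloop
  endfacet
  facet normal 0.0000 0.0000 -1.0000
    outer loop
      vertex 10.596 2.143 0.000
      vertex 7.042 0.091 0.000
      vertex 12.000 6.000 0.000
    endloop
  endfacet
  facet normal 0.8967 0.3264 0.2989
    outer loop
      vertex 12.000 6.000 0.000
      vertex 10.596 9.857 0.000
      vertex 6.000 6.000 18.000
    endloop
  endfacet
  facet normal 0.4772 0.8264 0.2989
    outer loop
      vertex 10.596 9.857 0.000
      vertex 7.042 11.909 0.000
      vertex 6.000 6.000 18.000
    endloop
  endfacet
  facet normal -0.1658 0.9398 0.2989
    outer loop
      vertex 7.042 11.909 0.000
      vertex 3.000 11.196 0.000
      vertex 6.000 6.000 18.000
    endloop
  endfacet
  facet normal -0.7310 0.6134 0.2989
    outer loop
      vertex 3.000 11.196 0.000
      vertex 0.362 8.052 0.000
      vertex 6.000 6.000 18.000
    endloop
  endfacet
  facet normal -0.9543 0.0000 0.2989
    outer loop
      vertex 0.362 8.052 0.000
      vertex 0.362 3.948 0.000
      vertex 6.000 6.000 18.000
    endloop
  endfacet
  facet normal -0.7310 -0.6134 0.2989
    outer loop
      vertex 0.362 3.948 0.000
      vertex 3.000 0.804 0.000
      vertex 6.000 6.000 18.000
    endloop
  endfacet
  facet normal -0.1658 -0.9398 0.2989
    outer loop
      vertex 3.000 0.804 0.000
      vertex 7.042 0.091 0.000
      vertex 6.000 6.000 18.000
    endloop
  endfacet
  facet normal 0.4772 -0.8264 0.2989
    outer loop
      vertex 7.042 0.091 0.000
      vertex 10.596 2.143 0.000
      vertex 6.000 6.000 18.000
    endloop
  endfacet
  facet normal 0.8967 -0.3264 0.2989
    outer loop
      vertex 10.596 2.143 0.000
      vertex 12.000 6.000 0.000
      vertex 6.000 6.000 18.000
    endloop
  endfacet
endsolid part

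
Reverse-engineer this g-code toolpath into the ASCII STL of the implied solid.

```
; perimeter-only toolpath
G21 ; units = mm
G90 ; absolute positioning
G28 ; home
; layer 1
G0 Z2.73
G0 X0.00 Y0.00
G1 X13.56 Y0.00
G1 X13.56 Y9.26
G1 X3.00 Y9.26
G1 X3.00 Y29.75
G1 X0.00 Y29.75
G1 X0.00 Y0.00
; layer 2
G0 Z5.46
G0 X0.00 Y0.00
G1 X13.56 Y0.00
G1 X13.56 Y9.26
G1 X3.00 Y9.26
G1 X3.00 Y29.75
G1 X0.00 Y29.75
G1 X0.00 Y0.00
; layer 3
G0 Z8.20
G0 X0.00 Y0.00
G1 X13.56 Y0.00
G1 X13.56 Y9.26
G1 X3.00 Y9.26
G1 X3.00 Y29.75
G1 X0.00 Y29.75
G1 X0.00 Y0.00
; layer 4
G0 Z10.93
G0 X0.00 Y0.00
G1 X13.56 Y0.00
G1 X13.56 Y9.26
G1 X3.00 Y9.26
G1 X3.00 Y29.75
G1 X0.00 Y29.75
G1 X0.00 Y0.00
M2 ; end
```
solid part
  facet normal 0.0000 0.0000 -1.0000
    outer loop
      vertex 13.56 9.26 0.00
      vertex 13.56 0.00 0.00
      vertex 0.00 0.00 0.00
    endloop
  endfacet
  facet normal 0.0000 0.0000 -1.0000
    outer loop
      vertex 3.00 9.26 0.00
      vertex 13.56 9.26 0.00
      vertex 0.00 0.00 0.00
    endloop
  endfacet
  facet normal 0.0000 0.0000 -1.0000
    outer loop
      vertex 3.00 29.75 0.00
      vertex 3.00 9.26 0.00
      vertex 0.00 0.00 0.00
    endloop
  endfacet
  facet normal 0.0000 0.0000 -1.0000
    outer loop
      vertex 0.00 29.75 0.00
      vertex 3.00 29.75 0.00
      vertex 0.00 0.00 0.00
    endloop
  endfacet
  facet normal 0.0000 0.0000 1.0000
    outer loop
      vertex 0.00 0.00 10.93
      vertex 13.56 0.00 10.93
      vertex 13.56 9.26 10.93
    endloop
  endfacet
  facet normal 0.0000 0.0000 1.0000
    outer loop
      vertex 0.00 0.00 10.93
      vertex 13.56 9.26 10.93
      vertex 3.00 9.26 10.93
    endloop
  endfacet
  facet normal 0.0000 0.0000 1.0000
    outer loop
      vertex 0.00 0.00 10.93
      vertex 3.00 9.26 10.93
      vertex 3.00 29.75 10.93
    endloop
  endfacet
  facet normal 0.0000 0.0000 1.0000
    outer loop
      vertex 0.00 0.00 10.93
      vertex 3.00 29.75 10.93
      vertex 0.00 29.75 10.93
    endloop
  endfacet
  facet normal 0.0000 -1.0000 0.0000
    outer loop
      vertex 0.00 0.00 0.00
      vertex 13.56 0.00 0.00
      vertex 13.56 0.00 10.93
    endloop
  endfacet
  facet normal 0.0000 -1.0000 0.0000
    outer loop
      vertex 0.00 0.00 0.00
      vertex 13.56 0.00 10.93
      vertex 0.00 0.00 10.93
    endloop
  endfacet
  facet normal 1.0000 0.0000 0.0000
    outer loop
      vertex 13.56 0.00 0.00
      vertex 13.56 9.26 0.00
      vertex 13.56 9.26 10.93
    endloop
  endfacet
  facet normal 1.0000 0.0000 0.0000
    outer loop
      vertex 13.56 0.00 0.00
      vertex 13.56 9.26 10.93
      vertex 13.56 0.00 10.93
    endloop
  endfacet
  facet normal 0.0000 1.0000 0.0000
    outer loop
      vertex 13.56 9.26 0.00
      vertex 3.00 9.26 0.00
      vertex 3.00 9.26 10.93
    endloop
  endfacet
  facet normal 0.0000 1.0000 0.0000
    outer loop
      vertex 13.56 9.26 0.00
      vertex 3.00 9.26 10.93
      vertex 13.56 9.26 10.93
    endloop
  endfacet
  facet normal 1.0000 0.0000 0.0000
    outer loop
      vertex 3.00 9.26 0.00
      vertex 3.00 29.75 0.00
      vertex 3.00 29.75 10.93
    endloop
  endfacet
  facet normal 1.0000 0.0000 0.0000
    outer loop
      vertex 3.00 9.26 0.00
      vertex 3.00 29.75 10.93
      vertex 3.00 9.26 10.93
    endloop
  endfacet
  facet normal 0.0000 1.0000 0.0000
    outer loop
      vertex 3.00 29.75 0.00
      vertex 0.00 29.75 0.00
      vertex 0.00 29.75 10.93
    endloop
  endfacet
  facet normal 0.0000 1.0000 0.0000
    outer loop
      vertex 3.00 29.75 0.00
      vertex 0.00 29.75 10.93
      vertex 3.00 29.75 10.93
    endloop
  endfacet
  facet normal -1.0000 0.0000 0.0000
    outer loop
      vertex 0.00 29.75 0.00
      vertex 0.00 0.00 0.00
      vertex 0.00 0.00 10.93
    endloop
  endfacet
  facet normal -1.0000 0.0000 0.0000
    outer loop
      vertex 0.00 29.75 0.00
      vertex 0.00 0.00 10.93
      vertex 0.00 29.75 10.93
    endloop
  endfacet
endsolid part

The G0 Z moves step by Δz≈2.73 mm. Every layer's G1 loop is the same polygon, so the solid is a straight extrusion of it from z=0 to z≈10.9. Closing with flat bottom and top caps and triangulating gives 20 facets — an L-shaped prism: outer 13.6 × 29.8 mm, arm thicknesses ≈ 9.26 mm (horizontal) and 3 mm (vertical), extruded 10.9 mm in z.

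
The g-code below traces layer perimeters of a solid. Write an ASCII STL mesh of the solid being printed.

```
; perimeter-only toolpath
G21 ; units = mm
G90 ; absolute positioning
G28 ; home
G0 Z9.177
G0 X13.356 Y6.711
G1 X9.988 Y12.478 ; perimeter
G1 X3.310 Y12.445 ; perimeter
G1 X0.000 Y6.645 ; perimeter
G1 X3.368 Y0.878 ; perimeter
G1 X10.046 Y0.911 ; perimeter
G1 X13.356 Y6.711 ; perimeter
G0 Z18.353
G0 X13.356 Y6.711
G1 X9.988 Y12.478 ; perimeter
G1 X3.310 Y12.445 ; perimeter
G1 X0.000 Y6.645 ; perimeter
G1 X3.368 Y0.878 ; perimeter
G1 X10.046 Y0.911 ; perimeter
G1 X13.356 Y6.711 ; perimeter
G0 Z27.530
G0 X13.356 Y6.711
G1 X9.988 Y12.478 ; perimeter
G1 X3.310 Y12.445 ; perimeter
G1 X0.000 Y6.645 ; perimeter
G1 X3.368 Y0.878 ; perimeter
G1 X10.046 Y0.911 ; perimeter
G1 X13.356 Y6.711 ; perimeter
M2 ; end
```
solid part
  facet normal 0.0000 0.0000 -1.0000
    outer loop
      vertex 3.310 12.445 0.000
      vertex 9.988 12.478 0.000
      vertex 13.356 6.711 0.000
    endloop
  endfacet
  facet normal 0.0000 0.0000 -1.0000
    outer loop
      vertex 0.000 6.645 0.000
      vertex 3.310 12.445 0.000
      vertex 13.356 6.711 0.000
    endloop
  endfacet
  facet normal 0.0000 0.0000 -1.0000
    outer loop
      vertex 3.368 0.878 0.000
      vertex 0.000 6.645 0.000
      vertex 13.356 6.711 0.000
    endloop
  endfacet
  facet normal 0.0000 0.0000 -1.0000
    outer loop
      vertex 10.046 0.911 0.000
      vertex 3.368 0.878 0.000
      vertex 13.356 6.711 0.000
    endloop
  endfacet
  facet normal 0.0000 0.0000 1.0000
    outer loop
      vertex 13.356 6.711 27.530
      vertex 9.988 12.478 27.530
      vertex 3.310 12.445 27.530
    endloop
  endfacet
  facet normal 0.0000 0.0000 1.0000
    outer loop
      vertex 13.356 6.711 27.530
      vertex 3.310 12.445 27.530
      vertex 0.000 6.645 27.530
    endloop
  endfacet
  facet normal 0.0000 0.0000 1.0000
    outer loop
      vertex 13.356 6.711 27.530
      vertex 0.000 6.645 27.530
      vertex 3.368 0.878 27.530
    endloop
  endfacet
  facet normal 0.0000 0.0000 1.0000
    outer loop
      vertex 13.356 6.711 27.530
      vertex 3.368 0.878 27.530
      vertex 10.046 0.911 27.530
    endloop
  endfacet
  facet normal 0.8635 0.5043 0.0000
    outer loop
      vertex 13.356 6.711 0.000
      vertex 9.988 12.478 0.000
      vertex 9.988 12.478 27.530
    endloop
  endfacet
  facet normal 0.8635 0.5043 0.0000
    outer loop
      vertex 13.356 6.711 0.000
      vertex 9.988 12.478 27.530
      vertex 13.356 6.711 27.530
    endloop
  endfacet
  facet normal -0.0049 1.0000 0.0000
    outer loop
      vertex 9.988 12.478 0.000
      vertex 3.310 12.445 0.000
      vertex 3.310 12.445 27.530
    endloop
  endfacet
  facet normal -0.0049 1.0000 0.0000
    outer loop
      vertex 9.988 12.478 0.000
      vertex 3.310 12.445 27.530
      vertex 9.988 12.478 27.530
    endloop
  endfacet
  facet normal -0.8685 0.4957 0.0000
    outer loop
      vertex 3.310 12.445 0.000
      vertex 0.000 6.645 0.000
      vertex 0.000 6.645 27.530
    endloop
  endfacet
  facet normal -0.8685 0.4957 0.0000
    outer loop
      vertex 3.310 12.445 0.000
      vertex 0.000 6.645 27.530
      vertex 3.310 12.445 27.530
    endloop
  endfacet
  facet normal -0.8635 -0.5043 0.0000
    outer loop
      vertex 0.000 6.645 0.000
      vertex 3.368 0.878 0.000
      vertex 3.368 0.878 27.530
    endloop
  endfacet
  facet normal -0.8635 -0.5043 0.0000
    outer loop
      vertex 0.000 6.645 0.000
      vertex 3.368 0.878 27.530
      vertex 0.000 6.645 27.530
    endloop
  endfacet
  facet normal 0.0049 -1.0000 0.0000
    outer loop
      vertex 3.368 0.878 0.000
      vertex 10.046 0.911 0.000
      vertex 10.046 0.911 27.530
    endloop
  endfacet
  facet normal 0.0049 -1.0000 0.0000
    outer loop
      vertex 3.368 0.878 0.000
      vertex 10.046 0.911 27.530
      vertex 3.368 0.878 27.530
    endloop
  endfacet
  facet normal 0.8685 -0.4957 0.0000
    outer loop
      vertex 10.046 0.911 0.000
      vertex 13.356 6.711 0.000
      vertex 13.356 6.711 27.530
    endloop
  endfacet
  facet normal 0.8685 -0.4957 0.0000
    outer loop
      vertex 10.046 0.911 0.000
      vertex 13.356 6.711 27.530
      vertex 10.046 0.911 27.530
    endloop
  endfacet
endsolid part

The G0 Z moves step by Δz≈9.177 mm. Every layer's G1 loop is the same polygon, so the solid is a straight extrusion of it from z=0 to z≈27.5. Closing with flat bottom and top caps and triangulating gives 20 facets — a regular 6-sided prism (a cylinder approximated with 6 flat sides), circumscribed radius ≈ 6.68 mm, height ≈ 27.5 mm.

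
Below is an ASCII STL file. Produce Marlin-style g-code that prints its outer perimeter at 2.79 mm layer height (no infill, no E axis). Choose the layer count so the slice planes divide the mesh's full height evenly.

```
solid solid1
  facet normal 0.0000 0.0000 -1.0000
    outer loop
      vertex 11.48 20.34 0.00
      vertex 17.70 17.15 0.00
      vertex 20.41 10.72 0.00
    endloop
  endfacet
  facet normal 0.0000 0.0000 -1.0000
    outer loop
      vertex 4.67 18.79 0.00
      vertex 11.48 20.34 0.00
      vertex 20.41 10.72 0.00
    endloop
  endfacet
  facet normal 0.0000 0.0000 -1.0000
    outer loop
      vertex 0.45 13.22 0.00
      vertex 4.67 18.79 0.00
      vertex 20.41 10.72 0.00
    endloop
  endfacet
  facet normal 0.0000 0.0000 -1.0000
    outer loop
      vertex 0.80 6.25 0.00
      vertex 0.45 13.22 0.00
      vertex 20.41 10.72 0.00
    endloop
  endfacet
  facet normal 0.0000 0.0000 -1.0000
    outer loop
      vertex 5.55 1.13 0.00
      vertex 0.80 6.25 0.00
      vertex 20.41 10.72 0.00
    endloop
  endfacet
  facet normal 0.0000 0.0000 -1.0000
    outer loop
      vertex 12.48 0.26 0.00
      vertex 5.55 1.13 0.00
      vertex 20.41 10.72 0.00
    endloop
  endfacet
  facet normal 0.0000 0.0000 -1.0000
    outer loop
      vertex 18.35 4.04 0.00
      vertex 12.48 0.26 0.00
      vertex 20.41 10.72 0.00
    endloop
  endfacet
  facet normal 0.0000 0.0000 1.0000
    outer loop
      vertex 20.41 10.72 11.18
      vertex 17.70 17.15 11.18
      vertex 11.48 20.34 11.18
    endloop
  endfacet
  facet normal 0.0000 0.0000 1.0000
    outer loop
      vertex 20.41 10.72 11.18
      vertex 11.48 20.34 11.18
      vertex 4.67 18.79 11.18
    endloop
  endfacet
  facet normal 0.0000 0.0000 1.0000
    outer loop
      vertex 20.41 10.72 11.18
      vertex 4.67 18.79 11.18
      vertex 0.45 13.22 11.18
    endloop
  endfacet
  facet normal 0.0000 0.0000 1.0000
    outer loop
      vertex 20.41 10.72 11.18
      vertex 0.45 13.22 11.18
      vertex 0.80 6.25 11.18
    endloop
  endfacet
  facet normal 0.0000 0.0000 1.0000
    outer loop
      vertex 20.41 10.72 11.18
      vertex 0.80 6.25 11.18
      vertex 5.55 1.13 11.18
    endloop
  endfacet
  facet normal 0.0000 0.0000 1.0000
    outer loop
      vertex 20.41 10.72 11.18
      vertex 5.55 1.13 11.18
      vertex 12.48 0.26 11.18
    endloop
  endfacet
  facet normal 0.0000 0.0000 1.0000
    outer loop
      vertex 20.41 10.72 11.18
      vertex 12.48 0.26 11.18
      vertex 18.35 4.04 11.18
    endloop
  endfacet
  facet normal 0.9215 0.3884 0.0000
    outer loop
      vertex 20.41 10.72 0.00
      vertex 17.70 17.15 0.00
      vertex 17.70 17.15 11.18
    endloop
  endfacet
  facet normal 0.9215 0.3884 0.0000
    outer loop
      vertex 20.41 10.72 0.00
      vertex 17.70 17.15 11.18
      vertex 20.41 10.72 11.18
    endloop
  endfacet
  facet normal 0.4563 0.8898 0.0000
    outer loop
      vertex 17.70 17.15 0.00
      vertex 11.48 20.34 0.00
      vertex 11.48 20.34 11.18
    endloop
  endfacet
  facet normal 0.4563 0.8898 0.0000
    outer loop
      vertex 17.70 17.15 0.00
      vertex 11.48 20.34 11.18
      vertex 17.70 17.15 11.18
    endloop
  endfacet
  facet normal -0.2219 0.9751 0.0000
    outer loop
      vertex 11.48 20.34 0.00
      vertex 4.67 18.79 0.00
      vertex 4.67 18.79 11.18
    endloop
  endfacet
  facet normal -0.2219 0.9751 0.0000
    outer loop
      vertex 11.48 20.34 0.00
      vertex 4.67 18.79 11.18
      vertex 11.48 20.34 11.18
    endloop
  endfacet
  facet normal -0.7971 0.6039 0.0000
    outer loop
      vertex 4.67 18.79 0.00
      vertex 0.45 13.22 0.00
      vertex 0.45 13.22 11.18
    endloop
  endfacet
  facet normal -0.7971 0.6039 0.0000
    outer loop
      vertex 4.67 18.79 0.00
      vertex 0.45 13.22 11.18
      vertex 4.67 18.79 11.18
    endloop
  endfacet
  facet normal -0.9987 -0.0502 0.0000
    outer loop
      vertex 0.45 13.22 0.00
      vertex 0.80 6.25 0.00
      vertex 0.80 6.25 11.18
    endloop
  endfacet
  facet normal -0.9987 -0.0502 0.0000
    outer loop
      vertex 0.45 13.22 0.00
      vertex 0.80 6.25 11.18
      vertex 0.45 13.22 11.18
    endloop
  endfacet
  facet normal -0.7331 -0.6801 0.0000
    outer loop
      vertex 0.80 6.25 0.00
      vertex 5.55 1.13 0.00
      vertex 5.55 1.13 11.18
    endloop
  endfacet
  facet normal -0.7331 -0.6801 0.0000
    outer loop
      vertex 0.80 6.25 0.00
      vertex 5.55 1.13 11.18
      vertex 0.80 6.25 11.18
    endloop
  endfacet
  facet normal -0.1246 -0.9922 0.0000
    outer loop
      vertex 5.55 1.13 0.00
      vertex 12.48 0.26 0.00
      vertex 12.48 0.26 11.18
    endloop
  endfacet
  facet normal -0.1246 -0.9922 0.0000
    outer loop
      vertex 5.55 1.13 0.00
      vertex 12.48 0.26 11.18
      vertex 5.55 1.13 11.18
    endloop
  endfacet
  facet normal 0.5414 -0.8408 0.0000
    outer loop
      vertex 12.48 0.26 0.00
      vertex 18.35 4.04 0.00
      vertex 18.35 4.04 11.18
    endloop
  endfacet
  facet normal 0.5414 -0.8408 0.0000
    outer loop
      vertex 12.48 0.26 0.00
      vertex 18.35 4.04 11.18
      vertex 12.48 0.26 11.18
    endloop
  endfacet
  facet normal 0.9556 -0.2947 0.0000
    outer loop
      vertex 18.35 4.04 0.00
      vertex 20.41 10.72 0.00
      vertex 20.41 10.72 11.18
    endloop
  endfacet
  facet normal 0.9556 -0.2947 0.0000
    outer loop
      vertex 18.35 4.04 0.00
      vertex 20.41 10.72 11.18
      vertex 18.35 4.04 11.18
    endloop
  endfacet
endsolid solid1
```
; perimeter-only toolpath
G21 ; units = mm
G90 ; absolute positioning
G28 ; home
; layer 1
G0 Z2.79
G0 X20.41 Y10.72
G1 X17.70 Y17.15
G1 X11.48 Y20.34
G1 X4.67 Y18.79
G1 X0.45 Y13.22
G1 X0.80 Y6.25
G1 X5.55 Y1.13
G1 X12.48 Y0.26
G1 X18.35 Y4.04
G1 X20.41 Y10.72
; layer 2
G0 Z5.59
G0 X20.41 Y10.72
G1 X17.70 Y17.15
G1 X11.48 Y20.34
G1 X4.67 Y18.79
G1 X0.45 Y13.22
G1 X0.80 Y6.25
G1 X5.55 Y1.13
G1 X12.48 Y0.26
G1 X18.35 Y4.04
G1 X20.41 Y10.72
; layer 3
G0 Z8.38
G0 X20.41 Y10.72
G1 X17.70 Y17.15
G1 X11.48 Y20.34
G1 X4.67 Y18.79
G1 X0.45 Y13.22
G1 X0.80 Y6.25
G1 X5.55 Y1.13
G1 X12.48 Y0.26
G1 X18.35 Y4.04
G1 X20.41 Y10.72
; layer 4
G0 Z11.18
G0 X20.41 Y10.72
G1 X17.70 Y17.15
G1 X11.48 Y20.34
G1 X4.67 Y18.79
G1 X0.45 Y13.22
G1 X0.80 Y6.25
G1 X5.55 Y1.13
G1 X12.48 Y0.26
G1 X18.35 Y4.04
G1 X20.41 Y10.72
M2 ; end

The solid is a regular 9-sided prism (a cylinder approximated with 9 flat sides), circumscribed radius ≈ 10.2 mm, height ≈ 11.2 mm. Slicing at Δz = 2.79 mm — 4 equal slices spanning the solid's height, so layer i sits at z = i·h/4 — gives 4 non-empty perimeters. Each is a 9-segment closed polygon; G0 lifts to the layer z and rapids to the start vertex, then G1 traces the edges.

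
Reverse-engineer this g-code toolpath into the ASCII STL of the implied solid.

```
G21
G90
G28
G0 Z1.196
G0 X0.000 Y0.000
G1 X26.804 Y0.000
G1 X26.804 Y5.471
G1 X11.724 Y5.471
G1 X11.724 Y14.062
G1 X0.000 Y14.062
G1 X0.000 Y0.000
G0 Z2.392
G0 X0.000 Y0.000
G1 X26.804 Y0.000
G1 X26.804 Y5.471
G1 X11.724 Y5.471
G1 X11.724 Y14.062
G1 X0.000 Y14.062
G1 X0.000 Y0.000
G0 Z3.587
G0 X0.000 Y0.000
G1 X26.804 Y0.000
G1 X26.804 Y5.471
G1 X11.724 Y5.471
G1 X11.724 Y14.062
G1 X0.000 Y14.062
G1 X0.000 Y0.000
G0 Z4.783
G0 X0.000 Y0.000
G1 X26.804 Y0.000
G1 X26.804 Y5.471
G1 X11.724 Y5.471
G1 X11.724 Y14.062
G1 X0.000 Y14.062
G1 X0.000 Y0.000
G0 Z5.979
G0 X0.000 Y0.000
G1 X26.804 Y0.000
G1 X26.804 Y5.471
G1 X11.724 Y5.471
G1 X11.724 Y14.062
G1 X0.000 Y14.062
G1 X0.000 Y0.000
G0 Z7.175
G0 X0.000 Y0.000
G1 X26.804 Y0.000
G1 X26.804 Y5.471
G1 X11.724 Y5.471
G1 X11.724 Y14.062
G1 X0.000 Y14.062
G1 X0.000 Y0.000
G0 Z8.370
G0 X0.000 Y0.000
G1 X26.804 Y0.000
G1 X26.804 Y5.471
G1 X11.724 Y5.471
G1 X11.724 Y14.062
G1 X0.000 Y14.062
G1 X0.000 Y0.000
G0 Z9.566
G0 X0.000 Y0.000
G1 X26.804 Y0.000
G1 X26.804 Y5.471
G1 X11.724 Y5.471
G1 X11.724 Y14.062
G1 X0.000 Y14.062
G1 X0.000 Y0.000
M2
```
solid part
  facet normal 0.0000 0.0000 -1.0000
    outer loop
      vertex 26.804 5.471 0.000
      vertex 26.804 0.000 0.000
      vertex 0.000 0.000 0.000
    endloop
  endfacet
  facet normal 0.0000 0.0000 -1.0000
    outer loop
      vertex 11.724 5.471 0.000
      vertex 26.804 5.471 0.000
      vertex 0.000 0.000 0.000
    endloop
  endfacet
  facet normal 0.0000 0.0000 -1.0000
    outer loop
      vertex 11.724 14.062 0.000
      vertex 11.724 5.471 0.000
      vertex 0.000 0.000 0.000
    endloop
  endfacet
  facet normal 0.0000 0.0000 -1.0000
    outer loop
      vertex 0.000 14.062 0.000
      vertex 11.724 14.062 0.000
      vertex 0.000 0.000 0.000
    endloop
  endfacet
  facet normal 0.0000 0.0000 1.0000
    outer loop
      vertex 0.000 0.000 9.566
      vertex 26.804 0.000 9.566
      vertex 26.804 5.471 9.566
    endloop
  endfacet
  facet normal 0.0000 0.0000 1.0000
    outer loop
      vertex 0.000 0.000 9.566
      vertex 26.804 5.471 9.566
      vertex 11.724 5.471 9.566
    endloop
  endfacet
  facet normal 0.0000 0.0000 1.0000
    outer loop
      vertex 0.000 0.000 9.566
      vertex 11.724 5.471 9.566
      vertex 11.724 14.062 9.566
    endloop
  endfacet
  facet normal 0.0000 0.0000 1.0000
    outer loop
      vertex 0.000 0.000 9.566
      vertex 11.724 14.062 9.566
      vertex 0.000 14.062 9.566
    endloop
  endfacet
  facet normal 0.0000 -1.0000 0.0000
    outer loop
      vertex 0.000 0.000 0.000
      vertex 26.804 0.000 0.000
      vertex 26.804 0.000 9.566
    endloop
  endfacet
  facet normal 0.0000 -1.0000 0.0000
    outer loop
      vertex 0.000 0.000 0.000
      vertex 26.804 0.000 9.566
      vertex 0.000 0.000 9.566
    endloop
  endfacet
  facet normal 1.0000 0.0000 0.0000
    outer loop
      vertex 26.804 0.000 0.000
      vertex 26.804 5.471 0.000
      vertex 26.804 5.471 9.566
    endloop
  endfacet
  facet normal 1.0000 0.0000 0.0000
    outer loop
      vertex 26.804 0.000 0.000
      vertex 26.804 5.471 9.566
      vertex 26.804 0.000 9.566
    endloop
  endfacet
  facet normal 0.0000 1.0000 0.0000
    outer loop
      vertex 26.804 5.471 0.000
      vertex 11.724 5.471 0.000
      vertex 11.724 5.471 9.566
    endloop
  endfacet
  facet normal 0.0000 1.0000 0.0000
    outer loop
      vertex 26.804 5.471 0.000
      vertex 11.724 5.471 9.566
      vertex 26.804 5.471 9.566
    endloop
  endfacet
  facet normal 1.0000 0.0000 0.0000
    outer loop
      vertex 11.724 5.471 0.000
      vertex 11.724 14.062 0.000
      vertex 11.724 14.062 9.566
    endloop
  endfacet
  facet normal 1.0000 0.0000 0.0000
    outer loop
      vertex 11.724 5.471 0.000
      vertex 11.724 14.062 9.566
      vertex 11.724 5.471 9.566
    endloop
  endfacet
  facet normal 0.0000 1.0000 0.0000
    outer loop
      vertex 11.724 14.062 0.000
      vertex 0.000 14.062 0.000
      vertex 0.000 14.062 9.566
    endloop
  endfacet
  facet normal 0.0000 1.0000 0.0000
    outer loop
      vertex 11.724 14.062 0.000
      vertex 0.000 14.062 9.566
      vertex 11.724 14.062 9.566
    endloop
  endfacet
  facet normal -1.0000 0.0000 0.0000
    outer loop
      vertex 0.000 14.062 0.000
      vertex 0.000 0.000 0.000
      vertex 0.000 0.000 9.566
    endloop
  endfacet
  facet normal -1.0000 0.0000 0.0000
    outer loop
      vertex 0.000 14.062 0.000
      vertex 0.000 0.000 9.566
      vertex 0.000 14.062 9.566
    endloop
  endfacet
endsolid part

The G0 Z moves step by Δz≈1.196 mm. Every layer's G1 loop is the same polygon, so the solid is a straight extrusion of it from z=0 to z≈9.57. Closing with flat bottom and top caps and triangulating gives 20 facets — an L-shaped prism: outer 26.8 × 14.1 mm, arm thicknesses ≈ 5.47 mm (horizontal) and 11.7 mm (vertical), extruded 9.57 mm in z.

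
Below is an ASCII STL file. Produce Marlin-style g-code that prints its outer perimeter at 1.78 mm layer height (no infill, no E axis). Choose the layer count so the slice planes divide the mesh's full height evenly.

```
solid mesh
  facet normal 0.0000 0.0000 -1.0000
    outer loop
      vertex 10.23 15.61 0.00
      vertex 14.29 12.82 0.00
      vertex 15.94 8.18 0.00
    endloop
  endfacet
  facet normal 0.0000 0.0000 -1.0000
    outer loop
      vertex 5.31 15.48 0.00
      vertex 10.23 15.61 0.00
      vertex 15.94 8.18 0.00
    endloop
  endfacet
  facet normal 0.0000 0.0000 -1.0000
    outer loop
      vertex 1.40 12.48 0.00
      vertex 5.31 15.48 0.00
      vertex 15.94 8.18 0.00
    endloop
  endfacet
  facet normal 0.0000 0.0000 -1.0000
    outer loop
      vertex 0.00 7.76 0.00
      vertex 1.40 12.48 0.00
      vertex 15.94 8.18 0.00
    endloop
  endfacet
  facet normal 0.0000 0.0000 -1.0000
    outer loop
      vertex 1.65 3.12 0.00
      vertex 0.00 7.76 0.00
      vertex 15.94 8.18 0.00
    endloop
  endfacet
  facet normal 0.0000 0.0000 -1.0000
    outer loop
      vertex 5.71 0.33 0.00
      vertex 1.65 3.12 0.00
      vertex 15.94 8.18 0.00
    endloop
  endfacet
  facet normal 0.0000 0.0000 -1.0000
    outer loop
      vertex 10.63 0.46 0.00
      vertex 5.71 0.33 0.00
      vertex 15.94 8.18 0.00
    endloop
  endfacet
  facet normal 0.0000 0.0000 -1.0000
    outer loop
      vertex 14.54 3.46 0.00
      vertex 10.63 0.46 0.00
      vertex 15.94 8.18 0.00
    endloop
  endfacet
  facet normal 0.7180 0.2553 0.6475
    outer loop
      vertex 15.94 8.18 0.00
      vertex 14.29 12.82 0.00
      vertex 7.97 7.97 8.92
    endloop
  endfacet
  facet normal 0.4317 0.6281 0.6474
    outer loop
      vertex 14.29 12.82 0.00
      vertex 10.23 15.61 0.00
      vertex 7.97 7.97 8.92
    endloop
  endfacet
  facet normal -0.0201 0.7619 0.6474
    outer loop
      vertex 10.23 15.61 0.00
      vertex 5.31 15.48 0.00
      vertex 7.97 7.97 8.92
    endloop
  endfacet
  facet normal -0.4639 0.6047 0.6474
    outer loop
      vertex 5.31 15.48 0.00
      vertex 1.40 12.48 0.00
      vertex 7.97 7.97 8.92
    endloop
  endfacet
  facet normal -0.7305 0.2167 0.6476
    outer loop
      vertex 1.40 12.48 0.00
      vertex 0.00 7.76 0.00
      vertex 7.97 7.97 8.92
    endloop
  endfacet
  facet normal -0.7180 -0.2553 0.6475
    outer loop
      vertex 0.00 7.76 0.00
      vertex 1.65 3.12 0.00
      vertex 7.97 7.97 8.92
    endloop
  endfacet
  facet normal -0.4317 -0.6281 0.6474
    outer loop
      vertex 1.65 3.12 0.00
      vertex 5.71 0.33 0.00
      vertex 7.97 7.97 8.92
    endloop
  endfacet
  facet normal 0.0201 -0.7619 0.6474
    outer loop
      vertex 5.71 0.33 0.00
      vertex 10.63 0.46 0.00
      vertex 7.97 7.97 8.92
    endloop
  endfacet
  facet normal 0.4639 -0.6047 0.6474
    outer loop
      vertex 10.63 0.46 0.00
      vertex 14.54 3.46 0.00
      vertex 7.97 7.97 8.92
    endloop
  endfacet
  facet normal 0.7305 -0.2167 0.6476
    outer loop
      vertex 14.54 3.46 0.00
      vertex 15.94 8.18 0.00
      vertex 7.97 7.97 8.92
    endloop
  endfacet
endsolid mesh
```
; perimeter-only toolpath
G21 ; units = mm
G90 ; absolute positioning
G28 ; home
; layer 1
G0 Z1.78
G0 X14.35 Y8.14
G1 X13.03 Y11.85
G1 X9.78 Y14.08
G1 X5.84 Y13.98
G1 X2.71 Y11.58
G1 X1.59 Y7.80
G1 X2.91 Y4.09
G1 X6.16 Y1.86
G1 X10.10 Y1.96
G1 X13.23 Y4.36
G1 X14.35 Y8.14
; layer 2
G0 Z3.57
G0 X12.75 Y8.10
G1 X11.76 Y10.88
G1 X9.33 Y12.55
G1 X6.37 Y12.48
G1 X4.03 Y10.68
G1 X3.19 Y7.84
G1 X4.18 Y5.06
G1 X6.61 Y3.39
G1 X9.57 Y3.46
G1 X11.91 Y5.26
G1 X12.75 Y8.10
; layer 3
G0 Z5.35
G0 X11.16 Y8.05
G1 X10.50 Y9.91
G1 X8.87 Y11.03
G1 X6.91 Y10.97
G1 X5.34 Y9.77
G1 X4.78 Y7.89
G1 X5.44 Y6.03
G1 X7.07 Y4.91
G1 X9.03 Y4.97
G1 X10.60 Y6.17
G1 X11.16 Y8.05
; layer 4
G0 Z7.14
G0 X9.56 Y8.01
G1 X9.23 Y8.94
G1 X8.42 Y9.50
G1 X7.44 Y9.47
G1 X6.66 Y8.87
G1 X6.38 Y7.93
G1 X6.71 Y7.00
G1 X7.52 Y6.44
G1 X8.50 Y6.47
G1 X9.28 Y7.07
G1 X9.56 Y8.01
M2 ; end

The solid is a regular 10-sided pyramid, base circumscribed radius ≈ 7.97 mm, apex at z ≈ 8.92 mm. Slicing at Δz = 1.78 mm — 5 equal slices spanning the solid's height, so layer i sits at z = i·h/5 — gives 4 non-empty perimeters. Each is a 10-segment closed polygon; G0 lifts to the layer z and rapids to the start vertex, then G1 traces the edges. The cross-section shrinks linearly with z (the slice at the apex is degenerate and omitted).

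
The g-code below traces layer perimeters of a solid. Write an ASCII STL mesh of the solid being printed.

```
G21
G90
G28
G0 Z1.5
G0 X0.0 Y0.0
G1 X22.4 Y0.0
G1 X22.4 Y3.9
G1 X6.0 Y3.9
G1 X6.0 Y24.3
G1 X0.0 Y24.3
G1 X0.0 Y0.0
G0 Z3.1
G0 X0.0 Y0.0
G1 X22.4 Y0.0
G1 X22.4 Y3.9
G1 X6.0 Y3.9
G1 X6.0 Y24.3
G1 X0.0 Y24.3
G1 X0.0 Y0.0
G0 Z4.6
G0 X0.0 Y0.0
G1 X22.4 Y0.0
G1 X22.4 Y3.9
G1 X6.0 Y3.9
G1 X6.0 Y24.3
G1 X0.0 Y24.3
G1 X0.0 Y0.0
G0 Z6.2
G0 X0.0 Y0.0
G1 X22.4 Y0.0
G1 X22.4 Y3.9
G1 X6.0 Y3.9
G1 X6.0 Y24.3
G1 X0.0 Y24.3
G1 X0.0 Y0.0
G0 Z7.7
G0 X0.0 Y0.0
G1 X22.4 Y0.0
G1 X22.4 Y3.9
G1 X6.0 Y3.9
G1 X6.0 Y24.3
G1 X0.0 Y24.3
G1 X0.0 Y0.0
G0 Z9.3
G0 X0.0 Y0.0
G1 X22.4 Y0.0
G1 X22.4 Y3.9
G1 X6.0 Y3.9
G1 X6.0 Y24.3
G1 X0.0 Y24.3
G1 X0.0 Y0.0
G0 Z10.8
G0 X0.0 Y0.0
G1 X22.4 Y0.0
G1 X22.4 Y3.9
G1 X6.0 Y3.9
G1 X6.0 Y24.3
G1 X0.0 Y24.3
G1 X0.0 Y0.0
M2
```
solid part
  facet normal 0.0000 0.0000 -1.0000
    outer loop
      vertex 22.4 3.9 0.0
      vertex 22.4 0.0 0.0
      vertex 0.0 0.0 0.0
    endloop
  endfacet
  facet normal 0.0000 0.0000 -1.0000
    outer loop
      vertex 6.0 3.9 0.0
      vertex 22.4 3.9 0.0
      vertex 0.0 0.0 0.0
    endloop
  endfacet
  facet normal 0.0000 0.0000 -1.0000
    outer loop
      vertex 6.0 24.3 0.0
      vertex 6.0 3.9 0.0
      vertex 0.0 0.0 0.0
    endloop
  endfacet
  facet normal 0.0000 0.0000 -1.0000
    outer loop
      vertex 0.0 24.3 0.0
      vertex 6.0 24.3 0.0
      vertex 0.0 0.0 0.0
    endloop
  endfacet
  facet normal 0.0000 0.0000 1.0000
    outer loop
      vertex 0.0 0.0 10.8
      vertex 22.4 0.0 10.8
      vertex 22.4 3.9 10.8
    endloop
  endfacet
  facet normal 0.0000 0.0000 1.0000
    outer loop
      vertex 0.0 0.0 10.8
      vertex 22.4 3.9 10.8
      vertex 6.0 3.9 10.8
    endloop
  endfacet
  facet normal 0.0000 0.0000 1.0000
    outer loop
      vertex 0.0 0.0 10.8
      vertex 6.0 3.9 10.8
      vertex 6.0 24.3 10.8
    endloop
  endfacet
  facet normal 0.0000 0.0000 1.0000
    outer loop
      vertex 0.0 0.0 10.8
      vertex 6.0 24.3 10.8
      vertex 0.0 24.3 10.8
    endloop
  endfacet
  facet normal 0.0000 -1.0000 0.0000
    outer loop
      vertex 0.0 0.0 0.0
      vertex 22.4 0.0 0.0
      vertex 22.4 0.0 10.8
    endloop
  endfacet
  facet normal 0.0000 -1.0000 0.0000
    outer loop
      vertex 0.0 0.0 0.0
      vertex 22.4 0.0 10.8
      vertex 0.0 0.0 10.8
    endloop
  endfacet
  facet normal 1.0000 0.0000 0.0000
    outer loop
      vertex 22.4 0.0 0.0
      vertex 22.4 3.9 0.0
      vertex 22.4 3.9 10.8
    endloop
  endfacet
  facet normal 1.0000 0.0000 0.0000
    outer loop
      vertex 22.4 0.0 0.0
      vertex 22.4 3.9 10.8
      vertex 22.4 0.0 10.8
    endloop
  endfacet
  facet normal 0.0000 1.0000 0.0000
    outer loop
      vertex 22.4 3.9 0.0
      vertex 6.0 3.9 0.0
      vertex 6.0 3.9 10.8
    endloop
  endfacet
  facet normal 0.0000 1.0000 0.0000
    outer loop
      vertex 22.4 3.9 0.0
      vertex 6.0 3.9 10.8
      vertex 22.4 3.9 10.8
    endloop
  endfacet
  facet normal 1.0000 0.0000 0.0000
    outer loop
      vertex 6.0 3.9 0.0
      vertex 6.0 24.3 0.0
      vertex 6.0 24.3 10.8
    endloop
  endfacet
  facet normal 1.0000 0.0000 0.0000
    outer loop
      vertex 6.0 3.9 0.0
      vertex 6.0 24.3 10.8
      vertex 6.0 3.9 10.8
    endloop
  endfacet
  facet normal 0.0000 1.0000 0.0000
    outer loop
      vertex 6.0 24.3 0.0
      vertex 0.0 24.3 0.0
      vertex 0.0 24.3 10.8
    endloop
  endfacet
  facet normal 0.0000 1.0000 0.0000
    outer loop
      vertex 6.0 24.3 0.0
      vertex 0.0 24.3 10.8
      vertex 6.0 24.3 10.8
    endloop
  endfacet
  facet normal -1.0000 0.0000 0.0000
    outer loop
      vertex 0.0 24.3 0.0
      vertex 0.0 0.0 0.0
      vertex 0.0 0.0 10.8
    endloop
  endfacet
  facet normal -1.0000 0.0000 0.0000
    outer loop
      vertex 0.0 24.3 0.0
      vertex 0.0 0.0 10.8
      vertex 0.0 24.3 10.8
    endloop
  endfacet
endsolid part

The G0 Z moves step by Δz≈1.5 mm. Every layer's G1 loop is the same polygon, so the solid is a straight extrusion of it from z=0 to z≈10.8. Closing with flat bottom and top caps and triangulating gives 20 facets — an L-shaped prism: outer 22.4 × 24.3 mm, arm thicknesses ≈ 3.9 mm (horizontal) and 6 mm (vertical), extruded 10.8 mm in z.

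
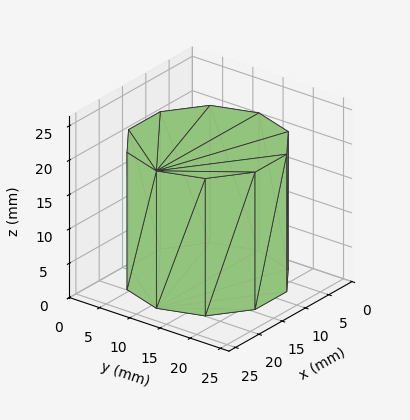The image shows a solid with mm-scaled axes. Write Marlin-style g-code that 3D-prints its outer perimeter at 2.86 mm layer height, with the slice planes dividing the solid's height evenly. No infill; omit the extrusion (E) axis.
Reading the render: the shape is a regular 10-sided prism (a cylinder approximated with 10 flat sides), circumscribed radius ≈ 11 mm, height ≈ 20 mm (dimensions read to the nearest mm from the axis ticks). For the g-code, the solid's height is divided into equal slices at the stated Δz and each level perimeter traced with G1 moves after a G0 lift.

; perimeter-only toolpath
G21 ; units = mm
G90 ; absolute positioning
G28 ; home
; layer 1
G0 Z2.86
G0 X22.00 Y11.00
G1 X19.90 Y17.47
G1 X14.40 Y21.46
G1 X7.60 Y21.46
G1 X2.10 Y17.47
G1 X0.00 Y11.00
G1 X2.10 Y4.53
G1 X7.60 Y0.54
G1 X14.40 Y0.54
G1 X19.90 Y4.53
G1 X22.00 Y11.00
; layer 2
G0 Z5.71
G0 X22.00 Y11.00
G1 X19.90 Y17.47
G1 X14.40 Y21.46
G1 X7.60 Y21.46
G1 X2.10 Y17.47
G1 X0.00 Y11.00
G1 X2.10 Y4.53
G1 X7.60 Y0.54
G1 X14.40 Y0.54
G1 X19.90 Y4.53
G1 X22.00 Y11.00
; layer 3
G0 Z8.57
G0 X22.00 Y11.00
G1 X19.90 Y17.47
G1 X14.40 Y21.46
G1 X7.60 Y21.46
G1 X2.10 Y17.47
G1 X0.00 Y11.00
G1 X2.10 Y4.53
G1 X7.60 Y0.54
G1 X14.40 Y0.54
G1 X19.90 Y4.53
G1 X22.00 Y11.00
; layer 4
G0 Z11.43
G0 X22.00 Y11.00
G1 X19.90 Y17.47
G1 X14.40 Y21.46
G1 X7.60 Y21.46
G1 X2.10 Y17.47
G1 X0.00 Y11.00
G1 X2.10 Y4.53
G1 X7.60 Y0.54
G1 X14.40 Y0.54
G1 X19.90 Y4.53
G1 X22.00 Y11.00
; layer 5
G0 Z14.29
G0 X22.00 Y11.00
G1 X19.90 Y17.47
G1 X14.40 Y21.46
G1 X7.60 Y21.46
G1 X2.10 Y17.47
G1 X0.00 Y11.00
G1 X2.10 Y4.53
G1 X7.60 Y0.54
G1 X14.40 Y0.54
G1 X19.90 Y4.53
G1 X22.00 Y11.00
; layer 6
G0 Z17.14
G0 X22.00 Y11.00
G1 X19.90 Y17.47
G1 X14.40 Y21.46
G1 X7.60 Y21.46
G1 X2.10 Y17.47
G1 X0.00 Y11.00
G1 X2.10 Y4.53
G1 X7.60 Y0.54
G1 X14.40 Y0.54
G1 X19.90 Y4.53
G1 X22.00 Y11.00
; layer 7
G0 Z20.00
G0 X22.00 Y11.00
G1 X19.90 Y17.47
G1 X14.40 Y21.46
G1 X7.60 Y21.46
G1 X2.10 Y17.47
G1 X0.00 Y11.00
G1 X2.10 Y4.53
G1 X7.60 Y0.54
G1 X14.40 Y0.54
G1 X19.90 Y4.53
G1 X22.00 Y11.00
M2 ; end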